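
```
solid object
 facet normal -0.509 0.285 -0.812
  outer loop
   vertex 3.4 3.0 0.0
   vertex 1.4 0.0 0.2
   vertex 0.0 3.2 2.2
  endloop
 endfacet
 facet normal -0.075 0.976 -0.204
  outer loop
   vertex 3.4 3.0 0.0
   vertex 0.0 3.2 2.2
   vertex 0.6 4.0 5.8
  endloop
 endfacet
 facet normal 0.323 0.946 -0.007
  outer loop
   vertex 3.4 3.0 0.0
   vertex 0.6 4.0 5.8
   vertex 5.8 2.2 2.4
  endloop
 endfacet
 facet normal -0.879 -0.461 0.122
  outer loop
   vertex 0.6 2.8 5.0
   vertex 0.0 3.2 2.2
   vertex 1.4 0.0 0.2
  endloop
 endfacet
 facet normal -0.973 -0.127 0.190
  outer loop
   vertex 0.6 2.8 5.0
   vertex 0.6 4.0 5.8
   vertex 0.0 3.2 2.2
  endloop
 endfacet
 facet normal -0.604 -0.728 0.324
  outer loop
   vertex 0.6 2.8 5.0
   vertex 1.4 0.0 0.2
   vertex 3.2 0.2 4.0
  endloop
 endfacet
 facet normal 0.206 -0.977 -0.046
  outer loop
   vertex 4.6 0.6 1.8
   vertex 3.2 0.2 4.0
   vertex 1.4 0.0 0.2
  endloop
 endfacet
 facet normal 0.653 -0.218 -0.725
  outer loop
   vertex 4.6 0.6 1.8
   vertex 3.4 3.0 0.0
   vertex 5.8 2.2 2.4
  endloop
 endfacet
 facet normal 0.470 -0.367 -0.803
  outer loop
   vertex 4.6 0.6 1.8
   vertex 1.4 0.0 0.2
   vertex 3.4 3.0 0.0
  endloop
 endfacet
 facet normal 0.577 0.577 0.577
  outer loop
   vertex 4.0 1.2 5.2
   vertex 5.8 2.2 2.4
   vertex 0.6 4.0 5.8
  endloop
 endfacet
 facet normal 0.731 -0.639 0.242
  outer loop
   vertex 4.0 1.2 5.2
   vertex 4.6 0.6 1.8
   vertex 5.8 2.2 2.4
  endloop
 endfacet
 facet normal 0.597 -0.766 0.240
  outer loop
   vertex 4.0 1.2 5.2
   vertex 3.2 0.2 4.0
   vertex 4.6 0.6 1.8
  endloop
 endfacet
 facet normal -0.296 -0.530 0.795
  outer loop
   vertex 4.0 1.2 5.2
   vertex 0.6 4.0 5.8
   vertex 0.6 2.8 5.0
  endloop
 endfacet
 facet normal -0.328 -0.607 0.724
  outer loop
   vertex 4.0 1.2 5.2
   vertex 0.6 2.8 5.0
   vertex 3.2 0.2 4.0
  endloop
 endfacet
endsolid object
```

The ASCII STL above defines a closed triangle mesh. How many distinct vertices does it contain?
9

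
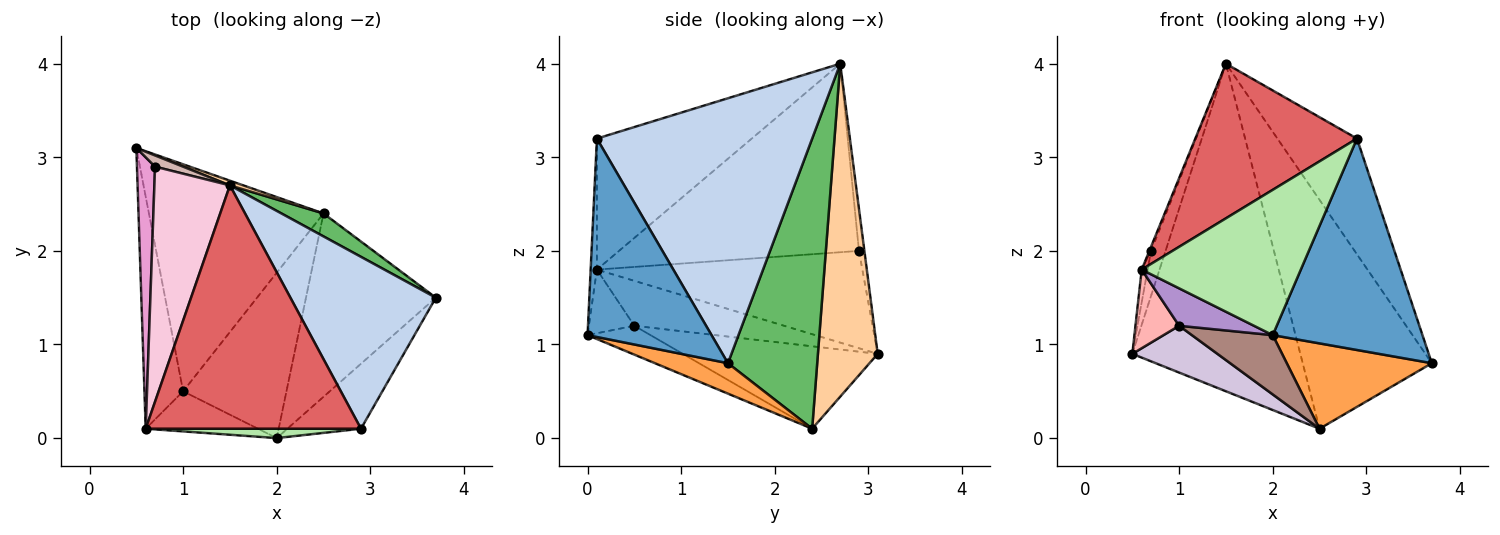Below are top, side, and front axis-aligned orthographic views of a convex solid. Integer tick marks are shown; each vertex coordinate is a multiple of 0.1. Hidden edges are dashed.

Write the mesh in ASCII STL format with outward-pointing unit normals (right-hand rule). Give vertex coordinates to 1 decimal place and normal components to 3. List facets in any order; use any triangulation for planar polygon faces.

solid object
 facet normal 0.621 -0.749 -0.230
  outer loop
   vertex 2.9 0.1 3.2
   vertex 2.0 0.0 1.1
   vertex 3.7 1.5 0.8
  endloop
 endfacet
 facet normal 0.834 0.308 0.458
  outer loop
   vertex 2.9 0.1 3.2
   vertex 3.7 1.5 0.8
   vertex 1.5 2.7 4.0
  endloop
 endfacet
 facet normal 0.208 -0.413 -0.887
  outer loop
   vertex 2.5 2.4 0.1
   vertex 3.7 1.5 0.8
   vertex 2.0 0.0 1.1
  endloop
 endfacet
 facet normal 0.335 0.942 0.013
  outer loop
   vertex 2.5 2.4 0.1
   vertex 0.5 3.1 0.9
   vertex 1.5 2.7 4.0
  endloop
 endfacet
 facet normal 0.567 0.820 0.082
  outer loop
   vertex 2.5 2.4 0.1
   vertex 1.5 2.7 4.0
   vertex 3.7 1.5 0.8
  endloop
 endfacet
 facet normal -0.039 -0.997 0.064
  outer loop
   vertex 0.6 0.1 1.8
   vertex 2.0 0.0 1.1
   vertex 2.9 0.1 3.2
  endloop
 endfacet
 facet normal -0.457 -0.477 0.751
  outer loop
   vertex 0.6 0.1 1.8
   vertex 2.9 0.1 3.2
   vertex 1.5 2.7 4.0
  endloop
 endfacet
 facet normal -0.740 -0.216 -0.637
  outer loop
   vertex 1.0 0.5 1.2
   vertex 0.6 0.1 1.8
   vertex 0.5 3.1 0.9
  endloop
 endfacet
 facet normal -0.383 -0.630 -0.675
  outer loop
   vertex 1.0 0.5 1.2
   vertex 2.0 0.0 1.1
   vertex 0.6 0.1 1.8
  endloop
 endfacet
 facet normal -0.420 -0.183 -0.889
  outer loop
   vertex 1.0 0.5 1.2
   vertex 0.5 3.1 0.9
   vertex 2.5 2.4 0.1
  endloop
 endfacet
 facet normal -0.254 -0.326 -0.910
  outer loop
   vertex 1.0 0.5 1.2
   vertex 2.5 2.4 0.1
   vertex 2.0 0.0 1.1
  endloop
 endfacet
 facet normal -0.342 0.912 0.228
  outer loop
   vertex 0.7 2.9 2.0
   vertex 1.5 2.7 4.0
   vertex 0.5 3.1 0.9
  endloop
 endfacet
 facet normal -0.983 0.022 0.183
  outer loop
   vertex 0.7 2.9 2.0
   vertex 0.5 3.1 0.9
   vertex 0.6 0.1 1.8
  endloop
 endfacet
 facet normal -0.928 0.007 0.372
  outer loop
   vertex 0.7 2.9 2.0
   vertex 0.6 0.1 1.8
   vertex 1.5 2.7 4.0
  endloop
 endfacet
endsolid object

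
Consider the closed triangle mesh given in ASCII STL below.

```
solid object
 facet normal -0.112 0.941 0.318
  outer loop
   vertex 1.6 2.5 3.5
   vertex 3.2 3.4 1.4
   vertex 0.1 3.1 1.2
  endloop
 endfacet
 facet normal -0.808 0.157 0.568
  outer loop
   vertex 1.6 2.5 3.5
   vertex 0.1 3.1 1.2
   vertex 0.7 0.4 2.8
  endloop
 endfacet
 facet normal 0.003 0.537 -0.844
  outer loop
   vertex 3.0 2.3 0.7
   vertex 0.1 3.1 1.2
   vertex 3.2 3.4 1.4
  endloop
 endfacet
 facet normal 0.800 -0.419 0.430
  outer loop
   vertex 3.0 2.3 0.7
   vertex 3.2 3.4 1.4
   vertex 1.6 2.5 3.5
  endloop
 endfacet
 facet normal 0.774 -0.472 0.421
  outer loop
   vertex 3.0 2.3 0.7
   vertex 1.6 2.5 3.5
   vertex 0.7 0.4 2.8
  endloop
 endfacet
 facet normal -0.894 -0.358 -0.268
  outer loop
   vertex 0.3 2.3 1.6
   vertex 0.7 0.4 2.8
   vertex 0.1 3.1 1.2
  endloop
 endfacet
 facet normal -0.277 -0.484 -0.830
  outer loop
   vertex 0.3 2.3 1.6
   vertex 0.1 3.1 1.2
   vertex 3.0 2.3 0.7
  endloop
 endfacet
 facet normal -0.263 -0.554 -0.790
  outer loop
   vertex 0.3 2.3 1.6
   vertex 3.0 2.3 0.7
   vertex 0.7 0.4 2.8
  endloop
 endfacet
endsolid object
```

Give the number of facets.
8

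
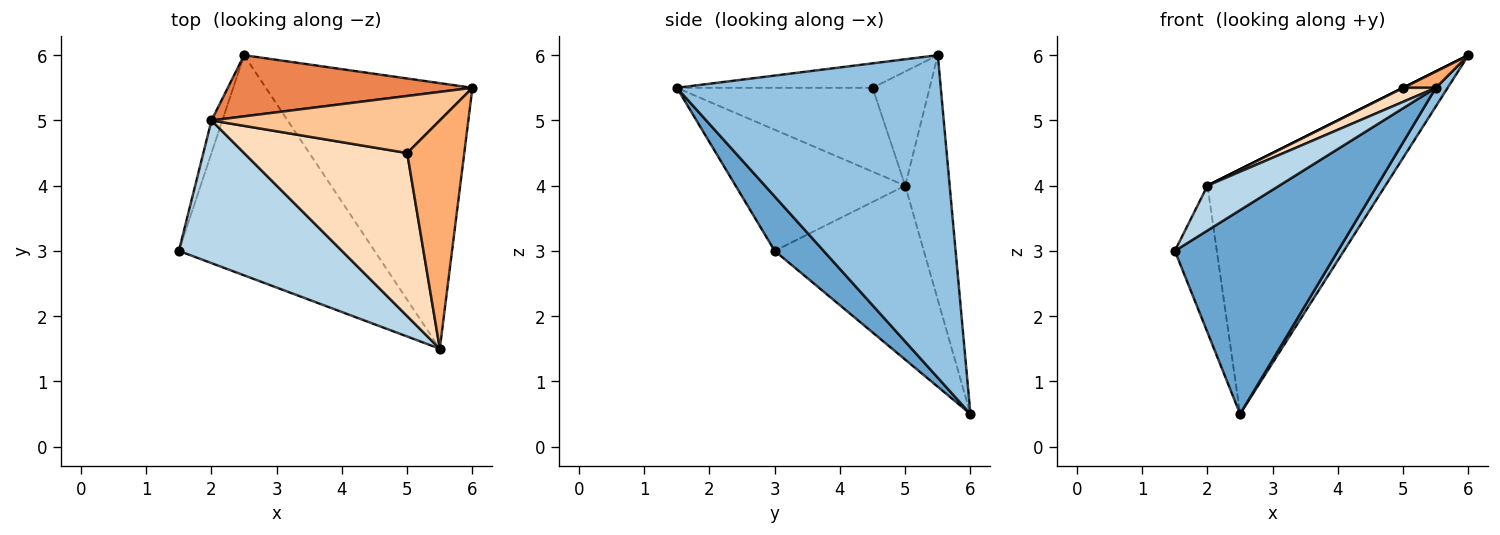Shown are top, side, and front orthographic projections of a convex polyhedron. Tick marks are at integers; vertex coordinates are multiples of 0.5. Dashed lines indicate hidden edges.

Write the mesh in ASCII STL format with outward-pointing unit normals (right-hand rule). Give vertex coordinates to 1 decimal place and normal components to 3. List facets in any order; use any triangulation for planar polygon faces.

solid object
 facet normal 0.200 -0.666 -0.719
  outer loop
   vertex 2.5 6.0 0.5
   vertex 5.5 1.5 5.5
   vertex 1.5 3.0 3.0
  endloop
 endfacet
 facet normal 0.841 -0.038 -0.539
  outer loop
   vertex 2.5 6.0 0.5
   vertex 6.0 5.5 6.0
   vertex 5.5 1.5 5.5
  endloop
 endfacet
 facet normal -0.578 -0.245 0.778
  outer loop
   vertex 2.0 5.0 4.0
   vertex 1.5 3.0 3.0
   vertex 5.5 1.5 5.5
  endloop
 endfacet
 facet normal -0.961 0.270 -0.060
  outer loop
   vertex 2.0 5.0 4.0
   vertex 2.5 6.0 0.5
   vertex 1.5 3.0 3.0
  endloop
 endfacet
 facet normal -0.236 0.943 0.236
  outer loop
   vertex 2.0 5.0 4.0
   vertex 6.0 5.5 6.0
   vertex 2.5 6.0 0.5
  endloop
 endfacet
 facet normal -0.393 -0.066 0.917
  outer loop
   vertex 5.0 4.5 5.5
   vertex 5.5 1.5 5.5
   vertex 6.0 5.5 6.0
  endloop
 endfacet
 facet normal -0.447 0.000 0.894
  outer loop
   vertex 5.0 4.5 5.5
   vertex 6.0 5.5 6.0
   vertex 2.0 5.0 4.0
  endloop
 endfacet
 facet normal -0.456 -0.076 0.887
  outer loop
   vertex 5.0 4.5 5.5
   vertex 2.0 5.0 4.0
   vertex 5.5 1.5 5.5
  endloop
 endfacet
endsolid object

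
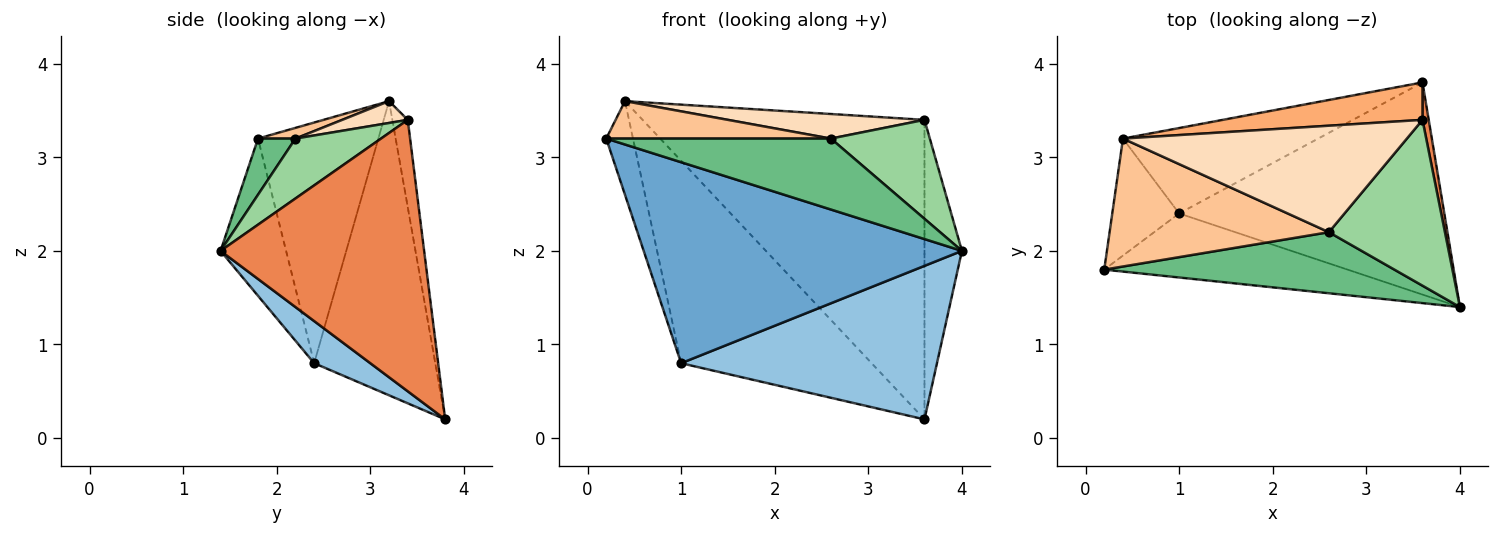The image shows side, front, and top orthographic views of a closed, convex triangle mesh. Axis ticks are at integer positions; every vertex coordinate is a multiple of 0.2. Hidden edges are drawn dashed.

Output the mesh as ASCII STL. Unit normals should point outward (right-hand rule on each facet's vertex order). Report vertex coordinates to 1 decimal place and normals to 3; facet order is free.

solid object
 facet normal -0.192 -0.935 -0.298
  outer loop
   vertex 1.0 2.4 0.8
   vertex 4.0 1.4 2.0
   vertex 0.2 1.8 3.2
  endloop
 endfacet
 facet normal 0.128 -0.581 -0.804
  outer loop
   vertex 1.0 2.4 0.8
   vertex 3.6 3.8 0.2
   vertex 4.0 1.4 2.0
  endloop
 endfacet
 facet normal -0.942 0.209 -0.262
  outer loop
   vertex 1.0 2.4 0.8
   vertex 0.2 1.8 3.2
   vertex 0.4 3.2 3.6
  endloop
 endfacet
 facet normal -0.505 0.795 -0.335
  outer loop
   vertex 1.0 2.4 0.8
   vertex 0.4 3.2 3.6
   vertex 3.6 3.8 0.2
  endloop
 endfacet
 facet normal 0.983 0.181 0.023
  outer loop
   vertex 3.6 3.4 3.4
   vertex 4.0 1.4 2.0
   vertex 3.6 3.8 0.2
  endloop
 endfacet
 facet normal -0.054 0.991 0.124
  outer loop
   vertex 3.6 3.4 3.4
   vertex 3.6 3.8 0.2
   vertex 0.4 3.2 3.6
  endloop
 endfacet
 facet normal 0.047 -0.281 0.959
  outer loop
   vertex 2.6 2.2 3.2
   vertex 0.4 3.2 3.6
   vertex 0.2 1.8 3.2
  endloop
 endfacet
 facet normal 0.075 -0.224 0.972
  outer loop
   vertex 2.6 2.2 3.2
   vertex 3.6 3.4 3.4
   vertex 0.4 3.2 3.6
  endloop
 endfacet
 facet normal 0.125 -0.752 0.647
  outer loop
   vertex 2.6 2.2 3.2
   vertex 0.2 1.8 3.2
   vertex 4.0 1.4 2.0
  endloop
 endfacet
 facet normal 0.405 -0.469 0.785
  outer loop
   vertex 2.6 2.2 3.2
   vertex 4.0 1.4 2.0
   vertex 3.6 3.4 3.4
  endloop
 endfacet
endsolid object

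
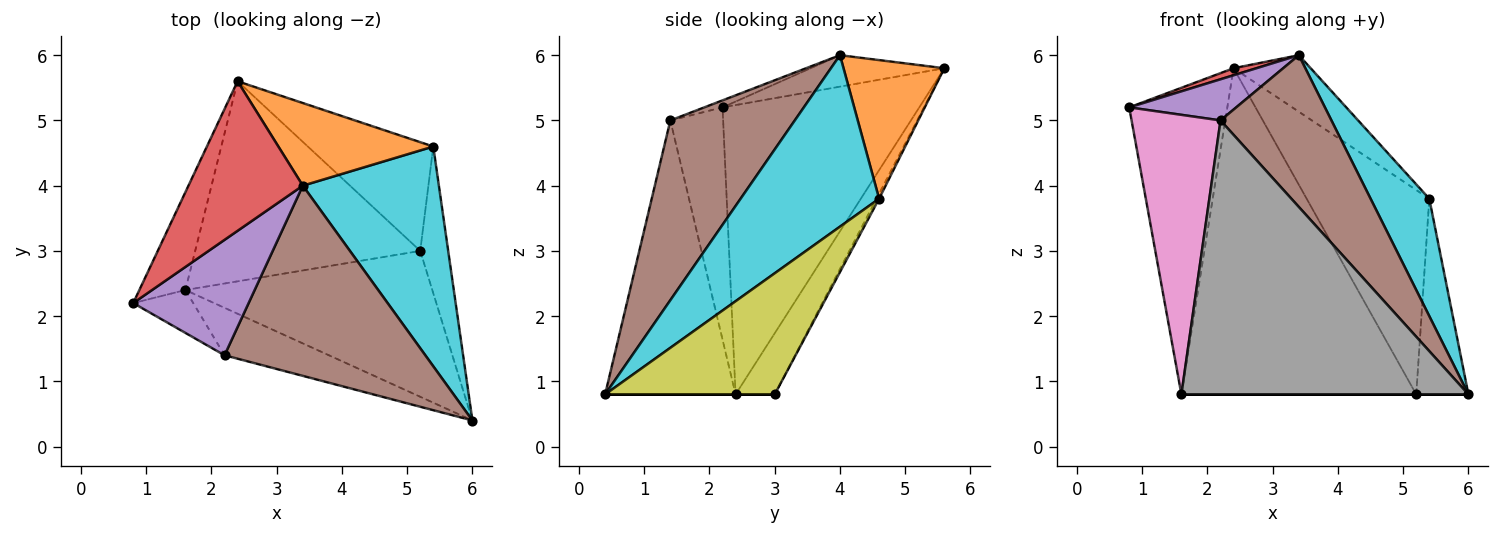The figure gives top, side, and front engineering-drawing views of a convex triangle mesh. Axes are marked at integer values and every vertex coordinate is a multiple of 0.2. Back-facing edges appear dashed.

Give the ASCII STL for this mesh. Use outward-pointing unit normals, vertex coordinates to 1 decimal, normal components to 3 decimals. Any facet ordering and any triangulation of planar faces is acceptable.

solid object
 facet normal 0.000 0.000 -1.000
  outer loop
   vertex 1.6 2.4 0.8
   vertex 5.2 3.0 0.8
   vertex 6.0 0.4 0.8
  endloop
 endfacet
 facet normal -0.886 0.442 -0.141
  outer loop
   vertex 1.6 2.4 0.8
   vertex 0.8 2.2 5.2
   vertex 2.4 5.6 5.8
  endloop
 endfacet
 facet normal -0.141 0.844 -0.518
  outer loop
   vertex 1.6 2.4 0.8
   vertex 2.4 5.6 5.8
   vertex 5.2 3.0 0.8
  endloop
 endfacet
 facet normal -0.265 -0.045 0.963
  outer loop
   vertex 3.4 4.0 6.0
   vertex 2.4 5.6 5.8
   vertex 0.8 2.2 5.2
  endloop
 endfacet
 facet normal -0.057 -0.335 0.940
  outer loop
   vertex 2.2 1.4 5.0
   vertex 3.4 4.0 6.0
   vertex 0.8 2.2 5.2
  endloop
 endfacet
 facet normal 0.573 -0.511 0.640
  outer loop
   vertex 2.2 1.4 5.0
   vertex 6.0 0.4 0.8
   vertex 3.4 4.0 6.0
  endloop
 endfacet
 facet normal -0.506 -0.853 -0.131
  outer loop
   vertex 2.2 1.4 5.0
   vertex 0.8 2.2 5.2
   vertex 1.6 2.4 0.8
  endloop
 endfacet
 facet normal -0.409 -0.899 -0.156
  outer loop
   vertex 2.2 1.4 5.0
   vertex 1.6 2.4 0.8
   vertex 6.0 0.4 0.8
  endloop
 endfacet
 facet normal 0.933 0.287 -0.215
  outer loop
   vertex 5.4 4.6 3.8
   vertex 6.0 0.4 0.8
   vertex 5.2 3.0 0.8
  endloop
 endfacet
 facet normal 0.743 -0.315 0.590
  outer loop
   vertex 5.4 4.6 3.8
   vertex 3.4 4.0 6.0
   vertex 6.0 0.4 0.8
  endloop
 endfacet
 facet normal -0.019 0.883 -0.470
  outer loop
   vertex 5.4 4.6 3.8
   vertex 5.2 3.0 0.8
   vertex 2.4 5.6 5.8
  endloop
 endfacet
 facet normal 0.594 0.454 0.664
  outer loop
   vertex 5.4 4.6 3.8
   vertex 2.4 5.6 5.8
   vertex 3.4 4.0 6.0
  endloop
 endfacet
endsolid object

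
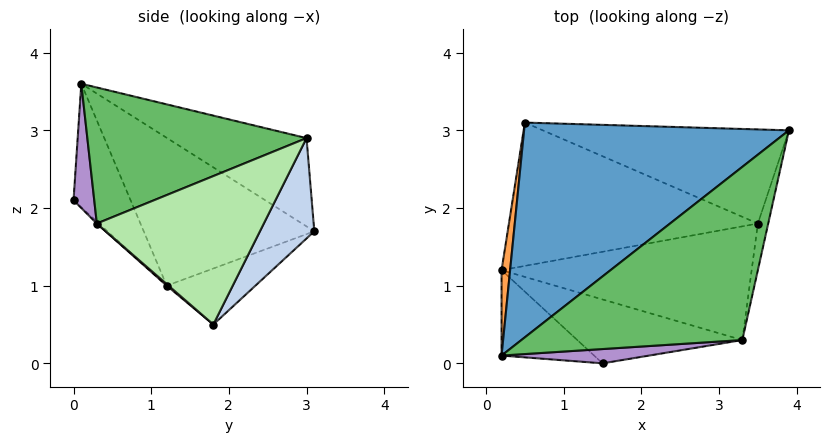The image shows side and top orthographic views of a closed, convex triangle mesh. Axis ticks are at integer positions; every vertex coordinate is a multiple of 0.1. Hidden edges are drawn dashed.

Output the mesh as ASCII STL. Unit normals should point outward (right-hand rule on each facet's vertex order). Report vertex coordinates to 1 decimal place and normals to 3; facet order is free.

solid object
 facet normal -0.267 0.535 0.802
  outer loop
   vertex 0.5 3.1 1.7
   vertex 0.2 0.1 3.6
   vertex 3.9 3.0 2.9
  endloop
 endfacet
 facet normal 0.189 0.865 -0.464
  outer loop
   vertex 3.5 1.8 0.5
   vertex 0.5 3.1 1.7
   vertex 3.9 3.0 2.9
  endloop
 endfacet
 facet normal -0.989 0.135 0.057
  outer loop
   vertex 0.2 1.2 1.0
   vertex 0.2 0.1 3.6
   vertex 0.5 3.1 1.7
  endloop
 endfacet
 facet normal -0.204 0.367 -0.908
  outer loop
   vertex 0.2 1.2 1.0
   vertex 0.5 3.1 1.7
   vertex 3.5 1.8 0.5
  endloop
 endfacet
 facet normal 0.476 -0.420 0.773
  outer loop
   vertex 3.3 0.3 1.8
   vertex 3.9 3.0 2.9
   vertex 0.2 0.1 3.6
  endloop
 endfacet
 facet normal 0.979 -0.190 -0.068
  outer loop
   vertex 3.3 0.3 1.8
   vertex 3.5 1.8 0.5
   vertex 3.9 3.0 2.9
  endloop
 endfacet
 facet normal 0.005 -0.655 -0.755
  outer loop
   vertex 3.3 0.3 1.8
   vertex 0.2 1.2 1.0
   vertex 3.5 1.8 0.5
  endloop
 endfacet
 facet normal -0.462 -0.817 -0.346
  outer loop
   vertex 1.5 0.0 2.1
   vertex 0.2 0.1 3.6
   vertex 0.2 1.2 1.0
  endloop
 endfacet
 facet normal 0.198 -0.952 0.235
  outer loop
   vertex 1.5 0.0 2.1
   vertex 3.3 0.3 1.8
   vertex 0.2 0.1 3.6
  endloop
 endfacet
 facet normal -0.009 -0.681 -0.732
  outer loop
   vertex 1.5 0.0 2.1
   vertex 0.2 1.2 1.0
   vertex 3.3 0.3 1.8
  endloop
 endfacet
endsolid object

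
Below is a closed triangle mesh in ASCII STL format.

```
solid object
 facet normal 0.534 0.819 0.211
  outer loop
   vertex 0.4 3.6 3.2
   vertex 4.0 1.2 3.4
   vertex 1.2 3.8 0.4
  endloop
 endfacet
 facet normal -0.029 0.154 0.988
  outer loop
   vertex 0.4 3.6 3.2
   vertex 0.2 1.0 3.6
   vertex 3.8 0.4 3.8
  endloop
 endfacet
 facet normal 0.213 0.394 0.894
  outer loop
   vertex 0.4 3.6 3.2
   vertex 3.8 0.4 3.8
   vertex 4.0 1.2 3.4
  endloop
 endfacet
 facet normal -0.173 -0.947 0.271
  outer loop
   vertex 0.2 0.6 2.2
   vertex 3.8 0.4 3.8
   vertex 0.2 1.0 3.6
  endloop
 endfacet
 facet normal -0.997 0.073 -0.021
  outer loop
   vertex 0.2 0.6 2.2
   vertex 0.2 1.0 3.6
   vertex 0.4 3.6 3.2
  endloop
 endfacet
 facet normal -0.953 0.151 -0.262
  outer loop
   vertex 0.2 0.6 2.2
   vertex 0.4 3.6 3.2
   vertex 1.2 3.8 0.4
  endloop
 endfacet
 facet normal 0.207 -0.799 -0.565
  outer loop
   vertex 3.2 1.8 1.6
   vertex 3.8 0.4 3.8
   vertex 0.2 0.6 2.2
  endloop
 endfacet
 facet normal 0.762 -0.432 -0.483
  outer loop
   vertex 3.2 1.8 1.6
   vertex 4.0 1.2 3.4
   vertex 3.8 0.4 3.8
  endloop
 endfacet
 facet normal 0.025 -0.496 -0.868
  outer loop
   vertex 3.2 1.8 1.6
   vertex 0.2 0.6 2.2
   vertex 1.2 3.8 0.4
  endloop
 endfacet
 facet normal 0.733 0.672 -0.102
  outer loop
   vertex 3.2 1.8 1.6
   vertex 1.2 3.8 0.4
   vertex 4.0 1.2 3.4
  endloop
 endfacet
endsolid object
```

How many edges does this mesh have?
15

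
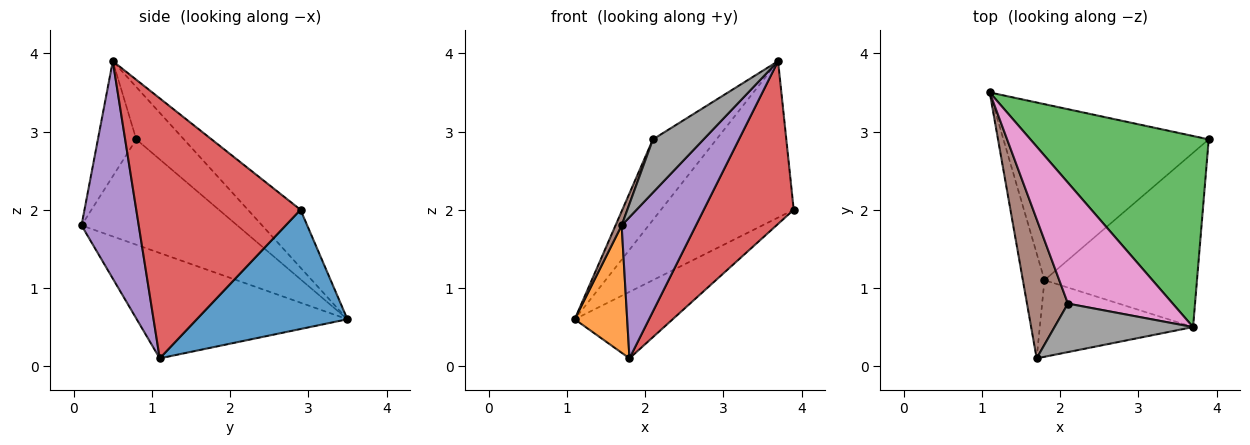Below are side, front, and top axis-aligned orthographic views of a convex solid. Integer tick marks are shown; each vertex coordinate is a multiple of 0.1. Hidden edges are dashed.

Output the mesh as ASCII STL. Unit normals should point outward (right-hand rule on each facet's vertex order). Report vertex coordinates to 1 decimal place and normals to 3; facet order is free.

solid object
 facet normal 0.478 0.311 -0.822
  outer loop
   vertex 1.8 1.1 0.1
   vertex 1.1 3.5 0.6
   vertex 3.9 2.9 2.0
  endloop
 endfacet
 facet normal -0.952 -0.237 -0.195
  outer loop
   vertex 1.8 1.1 0.1
   vertex 1.7 0.1 1.8
   vertex 1.1 3.5 0.6
  endloop
 endfacet
 facet normal -0.244 0.614 0.750
  outer loop
   vertex 3.7 0.5 3.9
   vertex 3.9 2.9 2.0
   vertex 1.1 3.5 0.6
  endloop
 endfacet
 facet normal 0.780 -0.427 -0.457
  outer loop
   vertex 3.7 0.5 3.9
   vertex 1.8 1.1 0.1
   vertex 3.9 2.9 2.0
  endloop
 endfacet
 facet normal 0.560 -0.728 -0.395
  outer loop
   vertex 3.7 0.5 3.9
   vertex 1.7 0.1 1.8
   vertex 1.8 1.1 0.1
  endloop
 endfacet
 facet normal -0.931 -0.037 0.362
  outer loop
   vertex 2.1 0.8 2.9
   vertex 1.1 3.5 0.6
   vertex 1.7 0.1 1.8
  endloop
 endfacet
 facet normal -0.384 0.512 0.768
  outer loop
   vertex 2.1 0.8 2.9
   vertex 3.7 0.5 3.9
   vertex 1.1 3.5 0.6
  endloop
 endfacet
 facet normal -0.488 -0.645 0.588
  outer loop
   vertex 2.1 0.8 2.9
   vertex 1.7 0.1 1.8
   vertex 3.7 0.5 3.9
  endloop
 endfacet
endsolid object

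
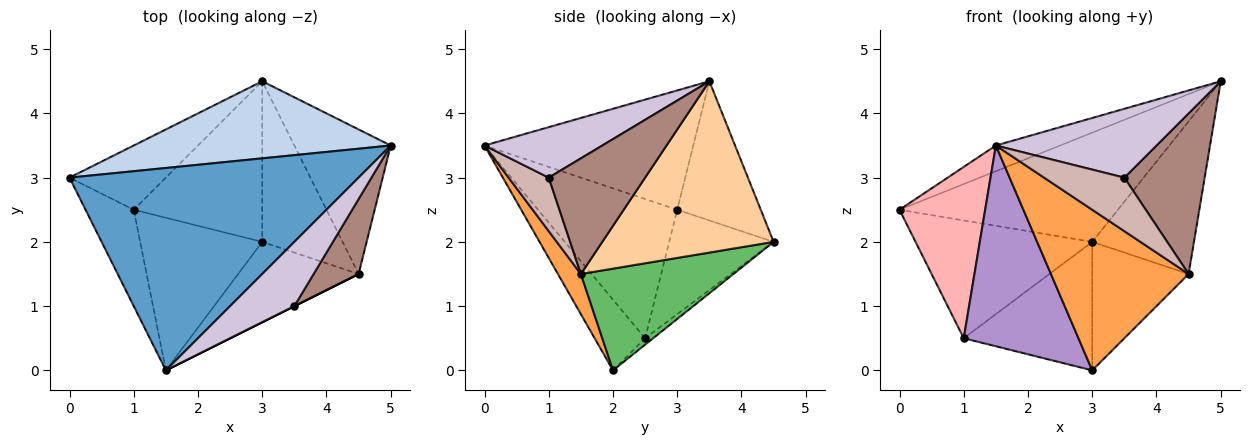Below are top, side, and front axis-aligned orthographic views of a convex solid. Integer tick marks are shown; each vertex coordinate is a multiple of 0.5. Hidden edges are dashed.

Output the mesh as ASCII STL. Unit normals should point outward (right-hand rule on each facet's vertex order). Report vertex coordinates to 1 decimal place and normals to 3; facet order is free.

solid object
 facet normal -0.379 0.117 0.918
  outer loop
   vertex 1.5 0.0 3.5
   vertex 5.0 3.5 4.5
   vertex 0.0 3.0 2.5
  endloop
 endfacet
 facet normal -0.298 0.780 0.550
  outer loop
   vertex 3.0 4.5 2.0
   vertex 0.0 3.0 2.5
   vertex 5.0 3.5 4.5
  endloop
 endfacet
 facet normal 0.147 -0.885 -0.442
  outer loop
   vertex 4.5 1.5 1.5
   vertex 1.5 0.0 3.5
   vertex 3.0 2.0 0.0
  endloop
 endfacet
 facet normal 0.774 0.460 -0.435
  outer loop
   vertex 4.5 1.5 1.5
   vertex 3.0 4.5 2.0
   vertex 5.0 3.5 4.5
  endloop
 endfacet
 facet normal 0.703 0.444 -0.555
  outer loop
   vertex 4.5 1.5 1.5
   vertex 3.0 2.0 0.0
   vertex 3.0 4.5 2.0
  endloop
 endfacet
 facet normal -0.460 0.779 -0.425
  outer loop
   vertex 1.0 2.5 0.5
   vertex 0.0 3.0 2.5
   vertex 3.0 4.5 2.0
  endloop
 endfacet
 facet normal -0.039 0.624 -0.780
  outer loop
   vertex 1.0 2.5 0.5
   vertex 3.0 4.5 2.0
   vertex 3.0 2.0 0.0
  endloop
 endfacet
 facet normal -0.817 -0.503 -0.283
  outer loop
   vertex 1.0 2.5 0.5
   vertex 1.5 0.0 3.5
   vertex 0.0 3.0 2.5
  endloop
 endfacet
 facet normal -0.331 -0.751 -0.571
  outer loop
   vertex 1.0 2.5 0.5
   vertex 3.0 2.0 0.0
   vertex 1.5 0.0 3.5
  endloop
 endfacet
 facet normal 0.472 -0.644 0.601
  outer loop
   vertex 3.5 1.0 3.0
   vertex 5.0 3.5 4.5
   vertex 1.5 0.0 3.5
  endloop
 endfacet
 facet normal 0.736 -0.613 0.286
  outer loop
   vertex 3.5 1.0 3.0
   vertex 4.5 1.5 1.5
   vertex 5.0 3.5 4.5
  endloop
 endfacet
 facet normal 0.447 -0.894 0.000
  outer loop
   vertex 3.5 1.0 3.0
   vertex 1.5 0.0 3.5
   vertex 4.5 1.5 1.5
  endloop
 endfacet
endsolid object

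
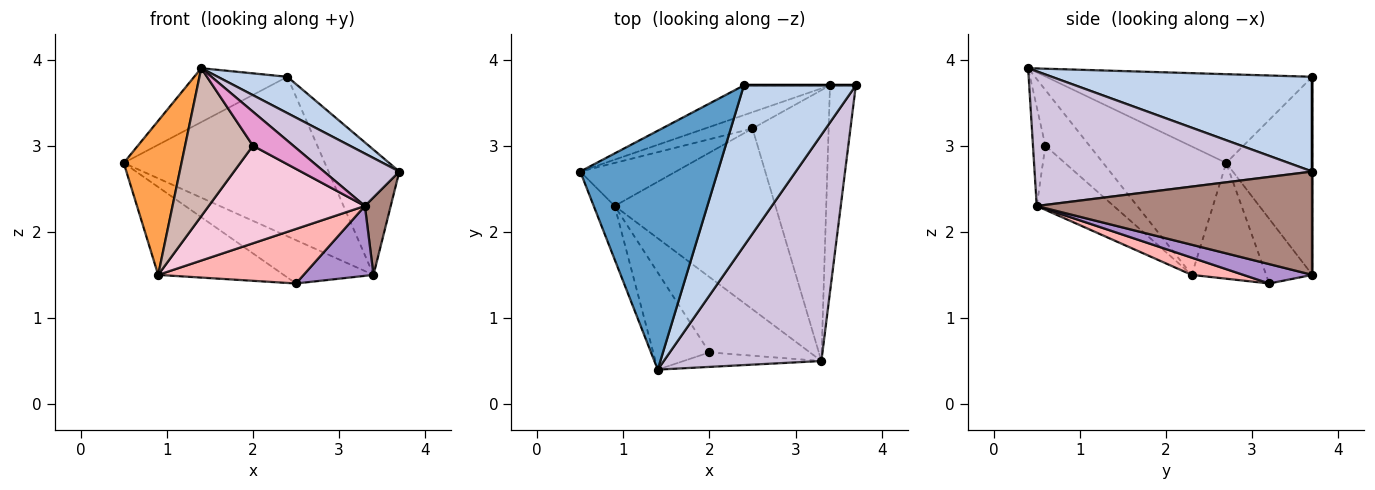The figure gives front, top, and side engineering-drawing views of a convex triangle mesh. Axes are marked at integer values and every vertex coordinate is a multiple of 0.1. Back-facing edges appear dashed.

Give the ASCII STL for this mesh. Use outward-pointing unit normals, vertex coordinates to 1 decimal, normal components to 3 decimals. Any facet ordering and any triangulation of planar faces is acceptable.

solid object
 facet normal -0.533 0.186 0.826
  outer loop
   vertex 2.4 3.7 3.8
   vertex 0.5 2.7 2.8
   vertex 1.4 0.4 3.9
  endloop
 endfacet
 facet normal 0.637 -0.170 0.752
  outer loop
   vertex 2.4 3.7 3.8
   vertex 1.4 0.4 3.9
   vertex 3.7 3.7 2.7
  endloop
 endfacet
 facet normal -0.896 -0.420 -0.146
  outer loop
   vertex 0.9 2.3 1.5
   vertex 1.4 0.4 3.9
   vertex 0.5 2.7 2.8
  endloop
 endfacet
 facet normal -0.470 0.793 -0.388
  outer loop
   vertex 0.9 2.3 1.5
   vertex 0.5 2.7 2.8
   vertex 2.5 3.2 1.4
  endloop
 endfacet
 facet normal 0.000 1.000 0.000
  outer loop
   vertex 3.4 3.7 1.5
   vertex 2.4 3.7 3.8
   vertex 3.7 3.7 2.7
  endloop
 endfacet
 facet normal -0.433 0.843 -0.318
  outer loop
   vertex 3.4 3.7 1.5
   vertex 2.5 3.2 1.4
   vertex 0.5 2.7 2.8
  endloop
 endfacet
 facet normal -0.388 0.906 -0.169
  outer loop
   vertex 3.4 3.7 1.5
   vertex 0.5 2.7 2.8
   vertex 2.4 3.7 3.8
  endloop
 endfacet
 facet normal 0.102 -0.287 -0.952
  outer loop
   vertex 3.3 0.5 2.3
   vertex 0.9 2.3 1.5
   vertex 2.5 3.2 1.4
  endloop
 endfacet
 facet normal 0.239 -0.243 -0.940
  outer loop
   vertex 3.3 0.5 2.3
   vertex 2.5 3.2 1.4
   vertex 3.4 3.7 1.5
  endloop
 endfacet
 facet normal 0.640 -0.174 0.749
  outer loop
   vertex 3.3 0.5 2.3
   vertex 3.7 3.7 2.7
   vertex 1.4 0.4 3.9
  endloop
 endfacet
 facet normal 0.966 -0.091 -0.242
  outer loop
   vertex 3.3 0.5 2.3
   vertex 3.4 3.7 1.5
   vertex 3.7 3.7 2.7
  endloop
 endfacet
 facet normal -0.478 -0.734 -0.482
  outer loop
   vertex 2.0 0.6 3.0
   vertex 1.4 0.4 3.9
   vertex 0.9 2.3 1.5
  endloop
 endfacet
 facet normal -0.271 -0.885 -0.378
  outer loop
   vertex 2.0 0.6 3.0
   vertex 3.3 0.5 2.3
   vertex 1.4 0.4 3.9
  endloop
 endfacet
 facet normal -0.363 -0.737 -0.569
  outer loop
   vertex 2.0 0.6 3.0
   vertex 0.9 2.3 1.5
   vertex 3.3 0.5 2.3
  endloop
 endfacet
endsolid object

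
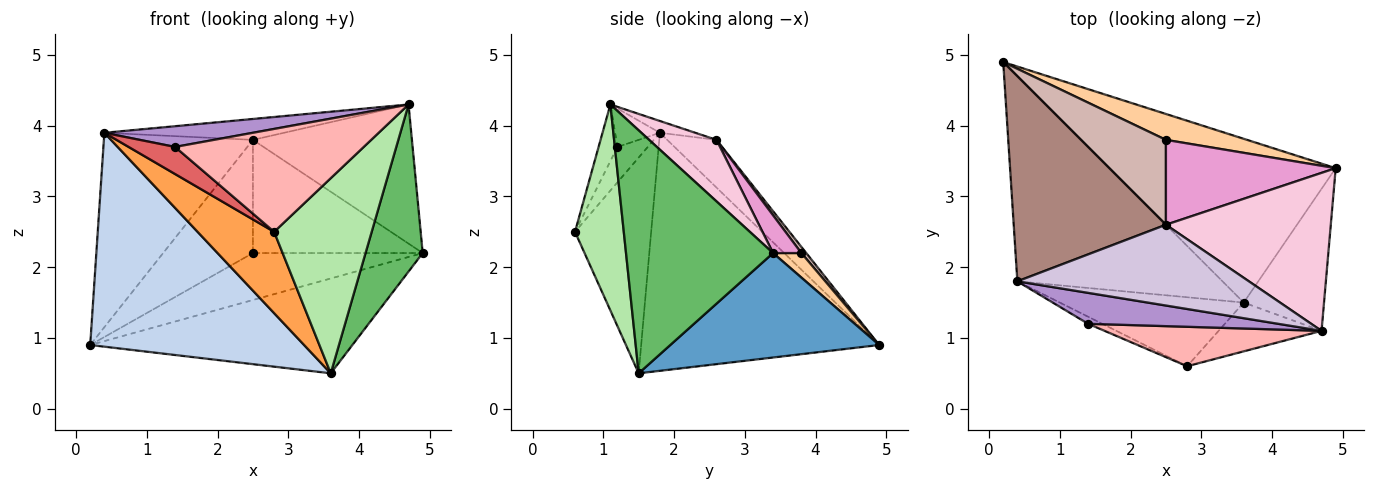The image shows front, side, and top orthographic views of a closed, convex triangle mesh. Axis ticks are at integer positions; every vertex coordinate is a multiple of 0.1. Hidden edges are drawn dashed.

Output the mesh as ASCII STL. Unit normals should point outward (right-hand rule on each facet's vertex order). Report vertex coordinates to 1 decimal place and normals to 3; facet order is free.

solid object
 facet normal 0.371 0.465 -0.804
  outer loop
   vertex 3.6 1.5 0.5
   vertex 0.2 4.9 0.9
   vertex 4.9 3.4 2.2
  endloop
 endfacet
 facet normal -0.626 -0.563 -0.540
  outer loop
   vertex 0.4 1.8 3.9
   vertex 0.2 4.9 0.9
   vertex 3.6 1.5 0.5
  endloop
 endfacet
 facet normal -0.604 -0.608 -0.515
  outer loop
   vertex 0.4 1.8 3.9
   vertex 3.6 1.5 0.5
   vertex 2.8 0.6 2.5
  endloop
 endfacet
 facet normal 0.144 0.867 0.478
  outer loop
   vertex 2.5 3.8 2.2
   vertex 4.9 3.4 2.2
   vertex 0.2 4.9 0.9
  endloop
 endfacet
 facet normal 0.891 -0.346 -0.294
  outer loop
   vertex 4.7 1.1 4.3
   vertex 3.6 1.5 0.5
   vertex 4.9 3.4 2.2
  endloop
 endfacet
 facet normal 0.436 -0.873 -0.218
  outer loop
   vertex 4.7 1.1 4.3
   vertex 2.8 0.6 2.5
   vertex 3.6 1.5 0.5
  endloop
 endfacet
 facet normal -0.534 -0.818 -0.213
  outer loop
   vertex 1.4 1.2 3.7
   vertex 0.4 1.8 3.9
   vertex 2.8 0.6 2.5
  endloop
 endfacet
 facet normal -0.093 -0.930 0.356
  outer loop
   vertex 1.4 1.2 3.7
   vertex 2.8 0.6 2.5
   vertex 4.7 1.1 4.3
  endloop
 endfacet
 facet normal -0.166 -0.549 0.819
  outer loop
   vertex 1.4 1.2 3.7
   vertex 4.7 1.1 4.3
   vertex 0.4 1.8 3.9
  endloop
 endfacet
 facet normal -0.049 0.250 0.967
  outer loop
   vertex 2.5 2.6 3.8
   vertex 0.4 1.8 3.9
   vertex 4.7 1.1 4.3
  endloop
 endfacet
 facet normal -0.222 0.671 0.708
  outer loop
   vertex 2.5 2.6 3.8
   vertex 0.2 4.9 0.9
   vertex 0.4 1.8 3.9
  endloop
 endfacet
 facet normal 0.043 0.799 0.599
  outer loop
   vertex 2.5 2.6 3.8
   vertex 2.5 3.8 2.2
   vertex 0.2 4.9 0.9
  endloop
 endfacet
 facet normal 0.132 0.793 0.595
  outer loop
   vertex 2.5 2.6 3.8
   vertex 4.9 3.4 2.2
   vertex 2.5 3.8 2.2
  endloop
 endfacet
 facet normal 0.270 0.636 0.723
  outer loop
   vertex 2.5 2.6 3.8
   vertex 4.7 1.1 4.3
   vertex 4.9 3.4 2.2
  endloop
 endfacet
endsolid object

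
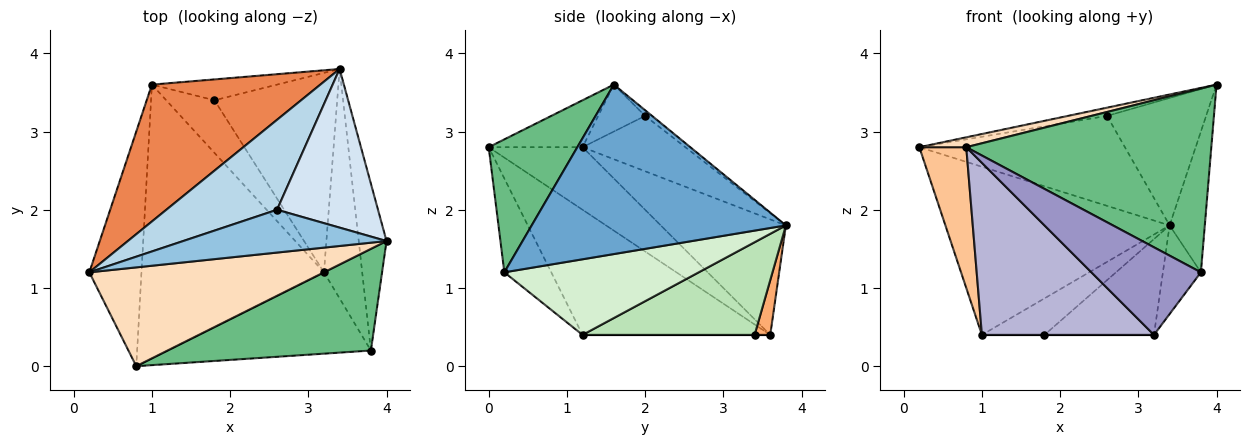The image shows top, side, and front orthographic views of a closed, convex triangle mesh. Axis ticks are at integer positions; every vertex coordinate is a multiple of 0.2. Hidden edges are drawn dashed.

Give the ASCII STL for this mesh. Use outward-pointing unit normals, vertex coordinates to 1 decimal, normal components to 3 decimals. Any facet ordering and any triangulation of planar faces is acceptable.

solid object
 facet normal 0.978 0.135 -0.160
  outer loop
   vertex 3.8 0.2 1.2
   vertex 3.4 3.8 1.8
   vertex 4.0 1.6 3.6
  endloop
 endfacet
 facet normal -0.221 0.184 0.958
  outer loop
   vertex 2.6 2.0 3.2
   vertex 0.2 1.2 2.8
   vertex 4.0 1.6 3.6
  endloop
 endfacet
 facet normal -0.333 0.667 0.667
  outer loop
   vertex 2.6 2.0 3.2
   vertex 3.4 3.8 1.8
   vertex 0.2 1.2 2.8
  endloop
 endfacet
 facet normal -0.044 0.625 0.779
  outer loop
   vertex 2.6 2.0 3.2
   vertex 4.0 1.6 3.6
   vertex 3.4 3.8 1.8
  endloop
 endfacet
 facet normal -0.397 0.712 0.579
  outer loop
   vertex 1.0 3.6 0.4
   vertex 0.2 1.2 2.8
   vertex 3.4 3.8 1.8
  endloop
 endfacet
 facet normal 0.212 0.848 -0.485
  outer loop
   vertex 1.0 3.6 0.4
   vertex 3.4 3.8 1.8
   vertex 1.8 3.4 0.4
  endloop
 endfacet
 facet normal -0.717 -0.359 -0.598
  outer loop
   vertex 0.8 0.0 2.8
   vertex 0.2 1.2 2.8
   vertex 1.0 3.6 0.4
  endloop
 endfacet
 facet normal -0.195 -0.098 0.976
  outer loop
   vertex 0.8 0.0 2.8
   vertex 4.0 1.6 3.6
   vertex 0.2 1.2 2.8
  endloop
 endfacet
 facet normal 0.302 -0.834 0.461
  outer loop
   vertex 0.8 0.0 2.8
   vertex 3.8 0.2 1.2
   vertex 4.0 1.6 3.6
  endloop
 endfacet
 facet normal 0.000 0.000 -1.000
  outer loop
   vertex 3.2 1.2 0.4
   vertex 1.0 3.6 0.4
   vertex 1.8 3.4 0.4
  endloop
 endfacet
 facet normal 0.563 0.358 -0.745
  outer loop
   vertex 3.2 1.2 0.4
   vertex 1.8 3.4 0.4
   vertex 3.4 3.8 1.8
  endloop
 endfacet
 facet normal 0.879 0.172 -0.445
  outer loop
   vertex 3.2 1.2 0.4
   vertex 3.4 3.8 1.8
   vertex 3.8 0.2 1.2
  endloop
 endfacet
 facet normal -0.300 -0.699 -0.649
  outer loop
   vertex 3.2 1.2 0.4
   vertex 3.8 0.2 1.2
   vertex 0.8 0.0 2.8
  endloop
 endfacet
 facet normal -0.502 -0.460 -0.732
  outer loop
   vertex 3.2 1.2 0.4
   vertex 0.8 0.0 2.8
   vertex 1.0 3.6 0.4
  endloop
 endfacet
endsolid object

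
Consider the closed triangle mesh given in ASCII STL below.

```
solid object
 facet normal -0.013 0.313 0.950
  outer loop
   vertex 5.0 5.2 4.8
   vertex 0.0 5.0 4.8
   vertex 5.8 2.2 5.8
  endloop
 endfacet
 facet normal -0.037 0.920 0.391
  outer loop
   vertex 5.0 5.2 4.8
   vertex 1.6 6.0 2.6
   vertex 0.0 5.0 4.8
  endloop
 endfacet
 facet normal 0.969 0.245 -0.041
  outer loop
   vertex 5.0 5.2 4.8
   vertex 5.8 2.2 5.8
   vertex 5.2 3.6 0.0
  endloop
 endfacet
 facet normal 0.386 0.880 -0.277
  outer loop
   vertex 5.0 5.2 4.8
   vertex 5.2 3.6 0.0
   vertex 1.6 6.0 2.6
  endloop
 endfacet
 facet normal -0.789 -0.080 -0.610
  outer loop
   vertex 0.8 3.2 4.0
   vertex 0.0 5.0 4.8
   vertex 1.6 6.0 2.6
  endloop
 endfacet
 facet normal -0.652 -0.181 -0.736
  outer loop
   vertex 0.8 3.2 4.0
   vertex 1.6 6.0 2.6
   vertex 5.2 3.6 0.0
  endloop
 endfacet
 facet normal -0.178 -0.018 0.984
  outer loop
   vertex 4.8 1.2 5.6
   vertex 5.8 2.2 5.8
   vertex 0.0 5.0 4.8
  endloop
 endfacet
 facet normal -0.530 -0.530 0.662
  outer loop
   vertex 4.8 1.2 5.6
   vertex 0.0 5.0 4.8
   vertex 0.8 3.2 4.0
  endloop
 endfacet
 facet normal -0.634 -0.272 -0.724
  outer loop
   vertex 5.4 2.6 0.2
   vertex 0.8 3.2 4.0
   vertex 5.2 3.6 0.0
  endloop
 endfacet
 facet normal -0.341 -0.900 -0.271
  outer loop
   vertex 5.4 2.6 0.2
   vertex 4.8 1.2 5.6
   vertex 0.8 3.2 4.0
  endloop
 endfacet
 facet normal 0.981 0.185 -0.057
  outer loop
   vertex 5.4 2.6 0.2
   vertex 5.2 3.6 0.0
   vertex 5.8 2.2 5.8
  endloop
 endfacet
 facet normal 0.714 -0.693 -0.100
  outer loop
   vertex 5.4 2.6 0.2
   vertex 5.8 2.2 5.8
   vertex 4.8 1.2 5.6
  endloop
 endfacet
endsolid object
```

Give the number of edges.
18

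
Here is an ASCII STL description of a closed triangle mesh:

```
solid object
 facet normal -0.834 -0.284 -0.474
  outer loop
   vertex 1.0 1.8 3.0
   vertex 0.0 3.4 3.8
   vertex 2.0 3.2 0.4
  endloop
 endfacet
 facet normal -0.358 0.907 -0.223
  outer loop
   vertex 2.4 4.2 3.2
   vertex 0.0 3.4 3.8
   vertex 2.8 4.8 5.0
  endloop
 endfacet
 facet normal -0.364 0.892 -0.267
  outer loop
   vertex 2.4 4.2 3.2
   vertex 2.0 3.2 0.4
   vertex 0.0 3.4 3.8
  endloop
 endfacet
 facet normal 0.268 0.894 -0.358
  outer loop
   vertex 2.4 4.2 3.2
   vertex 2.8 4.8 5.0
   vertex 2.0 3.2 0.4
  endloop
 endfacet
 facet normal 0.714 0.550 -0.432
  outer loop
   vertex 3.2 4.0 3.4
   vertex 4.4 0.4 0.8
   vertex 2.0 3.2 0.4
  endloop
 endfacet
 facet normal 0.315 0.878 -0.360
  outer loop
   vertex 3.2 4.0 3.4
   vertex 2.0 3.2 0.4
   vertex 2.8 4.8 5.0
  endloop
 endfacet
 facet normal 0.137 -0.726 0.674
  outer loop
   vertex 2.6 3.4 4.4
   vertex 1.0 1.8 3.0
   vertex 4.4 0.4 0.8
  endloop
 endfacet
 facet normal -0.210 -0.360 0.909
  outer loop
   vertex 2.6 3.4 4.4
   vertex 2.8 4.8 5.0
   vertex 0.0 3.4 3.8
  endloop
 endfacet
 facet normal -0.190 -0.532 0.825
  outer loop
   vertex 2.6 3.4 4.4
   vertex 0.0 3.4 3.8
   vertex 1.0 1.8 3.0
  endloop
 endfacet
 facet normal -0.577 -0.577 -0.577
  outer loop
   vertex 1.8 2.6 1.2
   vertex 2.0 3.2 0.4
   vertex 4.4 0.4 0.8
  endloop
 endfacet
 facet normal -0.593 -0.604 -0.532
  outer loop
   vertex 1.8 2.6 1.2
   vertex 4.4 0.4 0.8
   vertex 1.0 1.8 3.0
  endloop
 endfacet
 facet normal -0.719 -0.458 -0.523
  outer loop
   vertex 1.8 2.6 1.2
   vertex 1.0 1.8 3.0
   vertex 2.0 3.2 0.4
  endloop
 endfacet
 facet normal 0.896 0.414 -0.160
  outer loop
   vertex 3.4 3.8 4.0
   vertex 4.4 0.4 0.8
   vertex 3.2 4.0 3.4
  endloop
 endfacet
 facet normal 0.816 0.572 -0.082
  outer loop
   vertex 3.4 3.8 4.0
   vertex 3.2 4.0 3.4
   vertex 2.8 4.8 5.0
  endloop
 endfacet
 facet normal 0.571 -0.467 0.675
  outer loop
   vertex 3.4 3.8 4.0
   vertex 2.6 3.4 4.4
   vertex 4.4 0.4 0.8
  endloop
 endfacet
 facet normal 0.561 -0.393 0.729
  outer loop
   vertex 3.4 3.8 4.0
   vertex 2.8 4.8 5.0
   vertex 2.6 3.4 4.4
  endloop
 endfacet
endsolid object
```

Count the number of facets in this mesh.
16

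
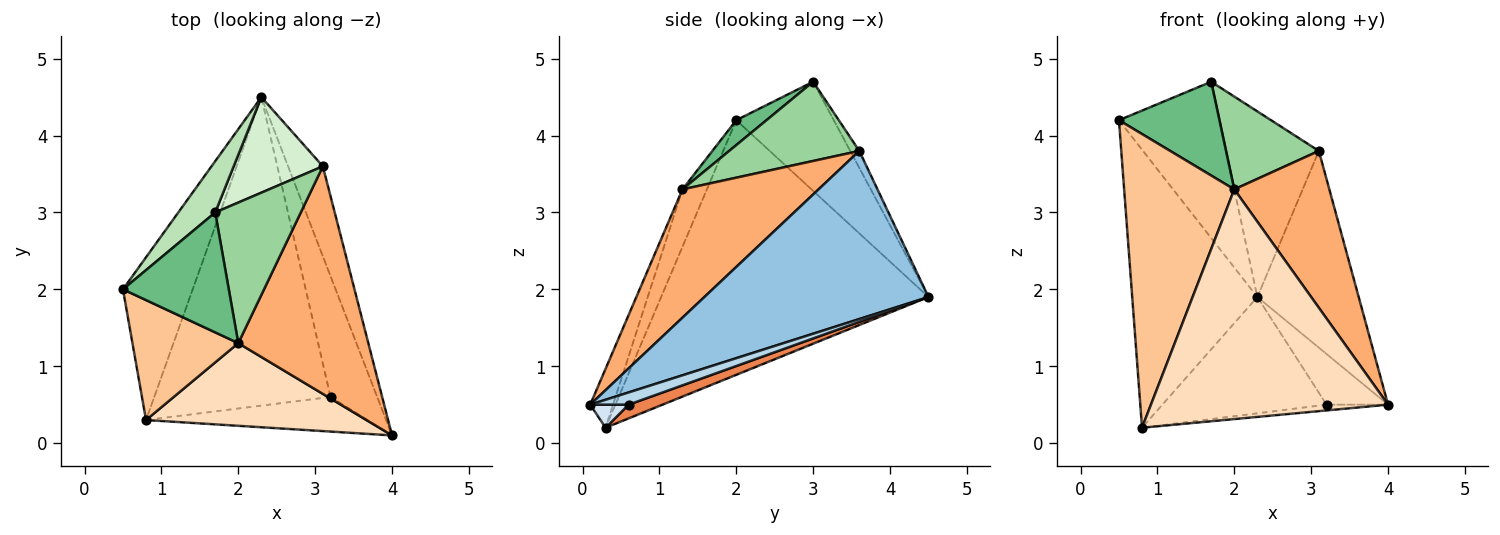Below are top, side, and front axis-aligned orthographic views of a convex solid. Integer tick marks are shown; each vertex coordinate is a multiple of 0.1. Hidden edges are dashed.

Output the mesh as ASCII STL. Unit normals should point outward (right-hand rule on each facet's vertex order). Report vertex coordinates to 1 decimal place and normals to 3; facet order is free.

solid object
 facet normal -0.879 0.411 -0.241
  outer loop
   vertex 0.8 0.3 0.2
   vertex 0.5 2.0 4.2
   vertex 2.3 4.5 1.9
  endloop
 endfacet
 facet normal 0.895 0.405 -0.185
  outer loop
   vertex 3.1 3.6 3.8
   vertex 4.0 0.1 0.5
   vertex 2.3 4.5 1.9
  endloop
 endfacet
 facet normal 0.235 0.376 -0.896
  outer loop
   vertex 3.2 0.6 0.5
   vertex 2.3 4.5 1.9
   vertex 4.0 0.1 0.5
  endloop
 endfacet
 facet normal 0.102 0.164 -0.981
  outer loop
   vertex 3.2 0.6 0.5
   vertex 4.0 0.1 0.5
   vertex 0.8 0.3 0.2
  endloop
 endfacet
 facet normal 0.073 0.352 -0.933
  outer loop
   vertex 3.2 0.6 0.5
   vertex 0.8 0.3 0.2
   vertex 2.3 4.5 1.9
  endloop
 endfacet
 facet normal 0.630 -0.440 0.639
  outer loop
   vertex 2.0 1.3 3.3
   vertex 4.0 0.1 0.5
   vertex 3.1 3.6 3.8
  endloop
 endfacet
 facet normal -0.201 -0.907 0.370
  outer loop
   vertex 2.0 1.3 3.3
   vertex 0.5 2.0 4.2
   vertex 0.8 0.3 0.2
  endloop
 endfacet
 facet normal -0.090 -0.937 0.337
  outer loop
   vertex 2.0 1.3 3.3
   vertex 0.8 0.3 0.2
   vertex 4.0 0.1 0.5
  endloop
 endfacet
 facet normal 0.182 -0.606 0.775
  outer loop
   vertex 1.7 3.0 4.7
   vertex 0.5 2.0 4.2
   vertex 2.0 1.3 3.3
  endloop
 endfacet
 facet normal 0.611 -0.436 0.660
  outer loop
   vertex 1.7 3.0 4.7
   vertex 2.0 1.3 3.3
   vertex 3.1 3.6 3.8
  endloop
 endfacet
 facet normal -0.678 0.699 0.229
  outer loop
   vertex 1.7 3.0 4.7
   vertex 2.3 4.5 1.9
   vertex 0.5 2.0 4.2
  endloop
 endfacet
 facet normal -0.086 0.886 0.456
  outer loop
   vertex 1.7 3.0 4.7
   vertex 3.1 3.6 3.8
   vertex 2.3 4.5 1.9
  endloop
 endfacet
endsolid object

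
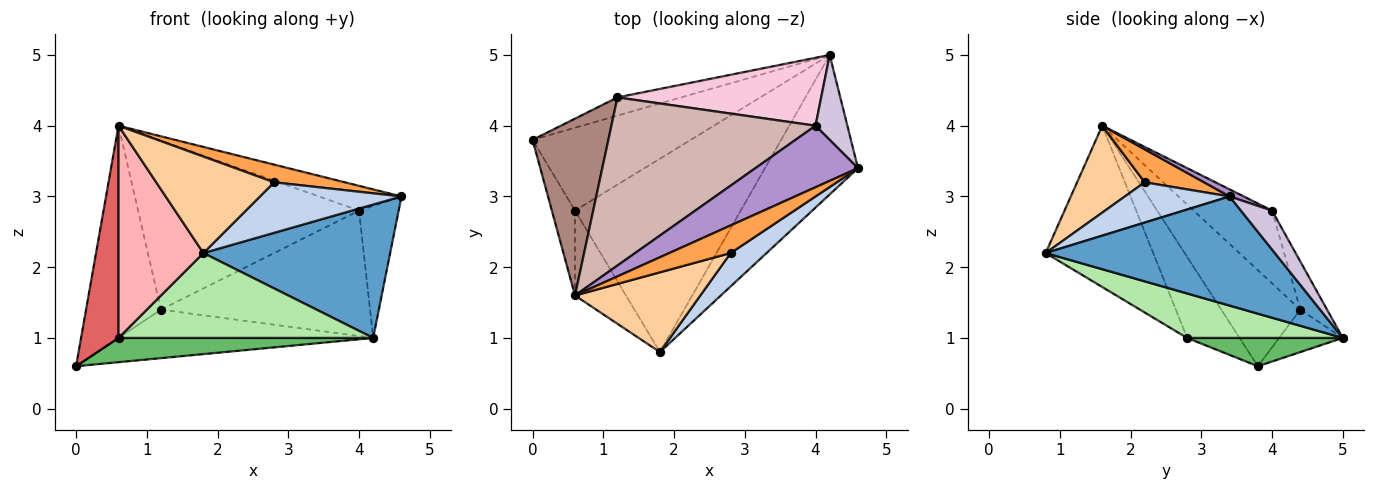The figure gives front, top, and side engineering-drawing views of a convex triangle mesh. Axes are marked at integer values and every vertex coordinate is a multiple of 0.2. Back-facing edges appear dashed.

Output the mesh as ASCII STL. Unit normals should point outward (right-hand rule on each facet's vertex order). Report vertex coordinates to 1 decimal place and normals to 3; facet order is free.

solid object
 facet normal 0.647 -0.527 -0.551
  outer loop
   vertex 4.2 5.0 1.0
   vertex 4.6 3.4 3.0
   vertex 1.8 0.8 2.2
  endloop
 endfacet
 facet normal 0.525 -0.710 0.469
  outer loop
   vertex 2.8 2.2 3.2
   vertex 1.8 0.8 2.2
   vertex 4.6 3.4 3.0
  endloop
 endfacet
 facet normal 0.413 -0.492 0.767
  outer loop
   vertex 2.8 2.2 3.2
   vertex 4.6 3.4 3.0
   vertex 0.6 1.6 4.0
  endloop
 endfacet
 facet normal 0.404 -0.705 0.583
  outer loop
   vertex 2.8 2.2 3.2
   vertex 0.6 1.6 4.0
   vertex 1.8 0.8 2.2
  endloop
 endfacet
 facet normal 0.169 -0.277 -0.946
  outer loop
   vertex 0.6 2.8 1.0
   vertex 0.0 3.8 0.6
   vertex 4.2 5.0 1.0
  endloop
 endfacet
 facet normal 0.239 -0.390 -0.889
  outer loop
   vertex 0.6 2.8 1.0
   vertex 4.2 5.0 1.0
   vertex 1.8 0.8 2.2
  endloop
 endfacet
 facet normal -0.793 -0.566 -0.226
  outer loop
   vertex 0.6 2.8 1.0
   vertex 0.6 1.6 4.0
   vertex 0.0 3.8 0.6
  endloop
 endfacet
 facet normal -0.762 -0.601 -0.241
  outer loop
   vertex 0.6 2.8 1.0
   vertex 1.8 0.8 2.2
   vertex 0.6 1.6 4.0
  endloop
 endfacet
 facet normal 0.064 0.372 0.926
  outer loop
   vertex 4.0 4.0 2.8
   vertex 0.6 1.6 4.0
   vertex 4.6 3.4 3.0
  endloop
 endfacet
 facet normal 0.551 0.702 0.451
  outer loop
   vertex 4.0 4.0 2.8
   vertex 4.6 3.4 3.0
   vertex 4.2 5.0 1.0
  endloop
 endfacet
 facet normal -0.630 0.597 0.497
  outer loop
   vertex 1.2 4.4 1.4
   vertex 0.0 3.8 0.6
   vertex 0.6 1.6 4.0
  endloop
 endfacet
 facet normal -0.244 0.687 0.684
  outer loop
   vertex 1.2 4.4 1.4
   vertex 0.6 1.6 4.0
   vertex 4.0 4.0 2.8
  endloop
 endfacet
 facet normal -0.228 0.912 -0.342
  outer loop
   vertex 1.2 4.4 1.4
   vertex 4.2 5.0 1.0
   vertex 0.0 3.8 0.6
  endloop
 endfacet
 facet normal -0.112 0.874 0.473
  outer loop
   vertex 1.2 4.4 1.4
   vertex 4.0 4.0 2.8
   vertex 4.2 5.0 1.0
  endloop
 endfacet
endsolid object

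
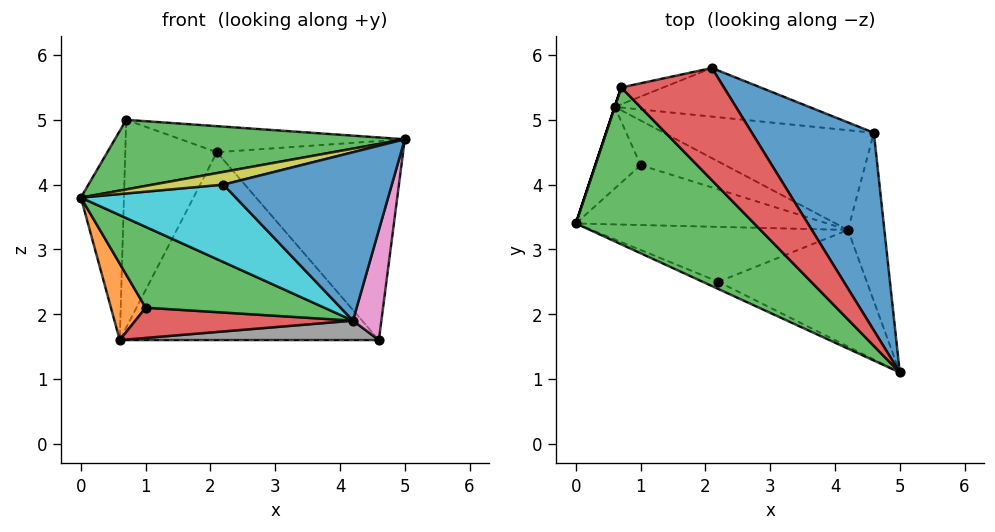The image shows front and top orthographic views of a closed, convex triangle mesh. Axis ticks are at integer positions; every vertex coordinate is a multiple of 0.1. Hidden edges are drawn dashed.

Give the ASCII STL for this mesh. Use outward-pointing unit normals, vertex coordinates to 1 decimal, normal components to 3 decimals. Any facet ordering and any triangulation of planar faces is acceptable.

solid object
 facet normal 0.740 0.477 0.474
  outer loop
   vertex 4.6 4.8 1.6
   vertex 2.1 5.8 4.5
   vertex 5.0 1.1 4.7
  endloop
 endfacet
 facet normal 0.096 0.964 -0.249
  outer loop
   vertex 4.6 4.8 1.6
   vertex 0.6 5.2 1.6
   vertex 2.1 5.8 4.5
  endloop
 endfacet
 facet normal -0.331 -0.382 0.863
  outer loop
   vertex 0.7 5.5 5.0
   vertex 0.0 3.4 3.8
   vertex 5.0 1.1 4.7
  endloop
 endfacet
 facet normal 0.287 0.217 0.933
  outer loop
   vertex 0.7 5.5 5.0
   vertex 5.0 1.1 4.7
   vertex 2.1 5.8 4.5
  endloop
 endfacet
 facet normal -0.949 0.316 0.000
  outer loop
   vertex 0.7 5.5 5.0
   vertex 0.6 5.2 1.6
   vertex 0.0 3.4 3.8
  endloop
 endfacet
 facet normal -0.236 0.969 -0.079
  outer loop
   vertex 0.7 5.5 5.0
   vertex 2.1 5.8 4.5
   vertex 0.6 5.2 1.6
  endloop
 endfacet
 facet normal 0.818 -0.314 -0.481
  outer loop
   vertex 4.2 3.3 1.9
   vertex 4.6 4.8 1.6
   vertex 5.0 1.1 4.7
  endloop
 endfacet
 facet normal -0.019 -0.191 -0.981
  outer loop
   vertex 4.2 3.3 1.9
   vertex 0.6 5.2 1.6
   vertex 4.6 4.8 1.6
  endloop
 endfacet
 facet normal -0.296 -0.829 -0.474
  outer loop
   vertex 2.2 2.5 4.0
   vertex 5.0 1.1 4.7
   vertex 0.0 3.4 3.8
  endloop
 endfacet
 facet normal -0.271 -0.785 -0.557
  outer loop
   vertex 2.2 2.5 4.0
   vertex 0.0 3.4 3.8
   vertex 4.2 3.3 1.9
  endloop
 endfacet
 facet normal -0.260 -0.794 -0.550
  outer loop
   vertex 2.2 2.5 4.0
   vertex 4.2 3.3 1.9
   vertex 5.0 1.1 4.7
  endloop
 endfacet
 facet normal -0.530 -0.579 -0.619
  outer loop
   vertex 1.0 4.3 2.1
   vertex 0.0 3.4 3.8
   vertex 0.6 5.2 1.6
  endloop
 endfacet
 facet normal -0.277 -0.772 -0.572
  outer loop
   vertex 1.0 4.3 2.1
   vertex 4.2 3.3 1.9
   vertex 0.0 3.4 3.8
  endloop
 endfacet
 facet normal -0.221 -0.547 -0.807
  outer loop
   vertex 1.0 4.3 2.1
   vertex 0.6 5.2 1.6
   vertex 4.2 3.3 1.9
  endloop
 endfacet
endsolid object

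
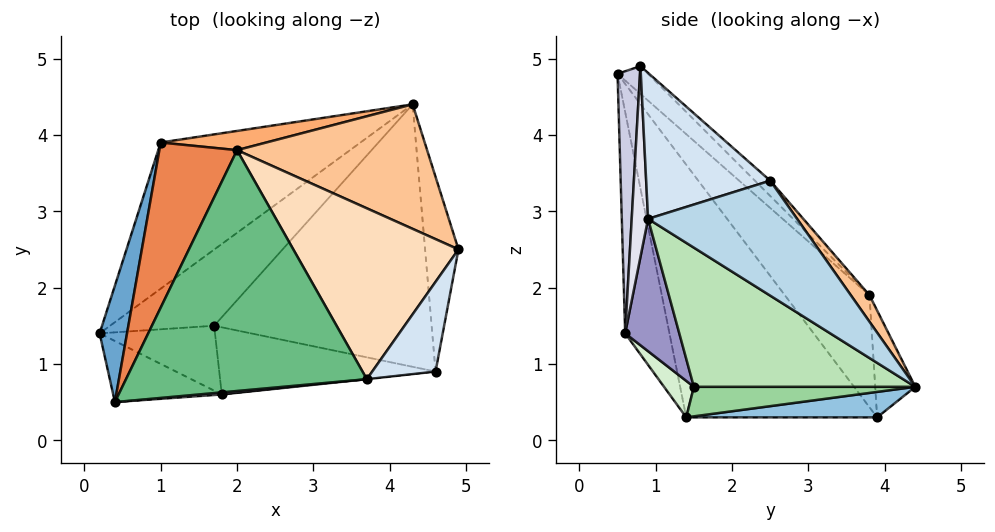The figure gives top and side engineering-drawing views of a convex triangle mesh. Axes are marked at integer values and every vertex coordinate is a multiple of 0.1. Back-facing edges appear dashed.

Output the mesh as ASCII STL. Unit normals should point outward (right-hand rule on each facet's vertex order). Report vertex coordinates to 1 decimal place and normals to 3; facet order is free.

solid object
 facet normal -0.947 0.303 0.103
  outer loop
   vertex 0.4 0.5 4.8
   vertex 1.0 3.9 0.3
   vertex 0.2 1.4 0.3
  endloop
 endfacet
 facet normal 0.126 -0.040 -0.991
  outer loop
   vertex 4.3 4.4 0.7
   vertex 0.2 1.4 0.3
   vertex 1.0 3.9 0.3
  endloop
 endfacet
 facet normal 0.956 -0.093 -0.278
  outer loop
   vertex 4.6 0.9 2.9
   vertex 4.3 4.4 0.7
   vertex 4.9 2.5 3.4
  endloop
 endfacet
 facet normal 0.880 -0.284 0.382
  outer loop
   vertex 4.6 0.9 2.9
   vertex 4.9 2.5 3.4
   vertex 3.7 0.8 4.9
  endloop
 endfacet
 facet normal -0.611 0.669 0.424
  outer loop
   vertex 2.0 3.8 1.9
   vertex 1.0 3.9 0.3
   vertex 0.4 0.5 4.8
  endloop
 endfacet
 facet normal -0.167 0.972 0.165
  outer loop
   vertex 2.0 3.8 1.9
   vertex 4.3 4.4 0.7
   vertex 1.0 3.9 0.3
  endloop
 endfacet
 facet normal 0.078 0.823 0.562
  outer loop
   vertex 2.0 3.8 1.9
   vertex 4.9 2.5 3.4
   vertex 4.3 4.4 0.7
  endloop
 endfacet
 facet normal -0.067 0.686 0.724
  outer loop
   vertex 2.0 3.8 1.9
   vertex 3.7 0.8 4.9
   vertex 4.9 2.5 3.4
  endloop
 endfacet
 facet normal -0.084 0.680 0.728
  outer loop
   vertex 2.0 3.8 1.9
   vertex 0.4 0.5 4.8
   vertex 3.7 0.8 4.9
  endloop
 endfacet
 facet normal 0.265 -0.238 -0.934
  outer loop
   vertex 1.7 1.5 0.7
   vertex 0.2 1.4 0.3
   vertex 4.3 4.4 0.7
  endloop
 endfacet
 facet normal 0.485 -0.435 -0.758
  outer loop
   vertex 1.7 1.5 0.7
   vertex 4.3 4.4 0.7
   vertex 4.6 0.9 2.9
  endloop
 endfacet
 facet normal 0.246 -0.578 -0.778
  outer loop
   vertex 1.8 0.6 1.4
   vertex 0.2 1.4 0.3
   vertex 1.7 1.5 0.7
  endloop
 endfacet
 facet normal 0.446 -0.518 -0.730
  outer loop
   vertex 1.8 0.6 1.4
   vertex 1.7 1.5 0.7
   vertex 4.6 0.9 2.9
  endloop
 endfacet
 facet normal -0.345 -0.923 -0.169
  outer loop
   vertex 1.8 0.6 1.4
   vertex 0.4 0.5 4.8
   vertex 0.2 1.4 0.3
  endloop
 endfacet
 facet normal 0.090 -0.996 0.008
  outer loop
   vertex 1.8 0.6 1.4
   vertex 3.7 0.8 4.9
   vertex 0.4 0.5 4.8
  endloop
 endfacet
 facet normal 0.107 -0.994 -0.001
  outer loop
   vertex 1.8 0.6 1.4
   vertex 4.6 0.9 2.9
   vertex 3.7 0.8 4.9
  endloop
 endfacet
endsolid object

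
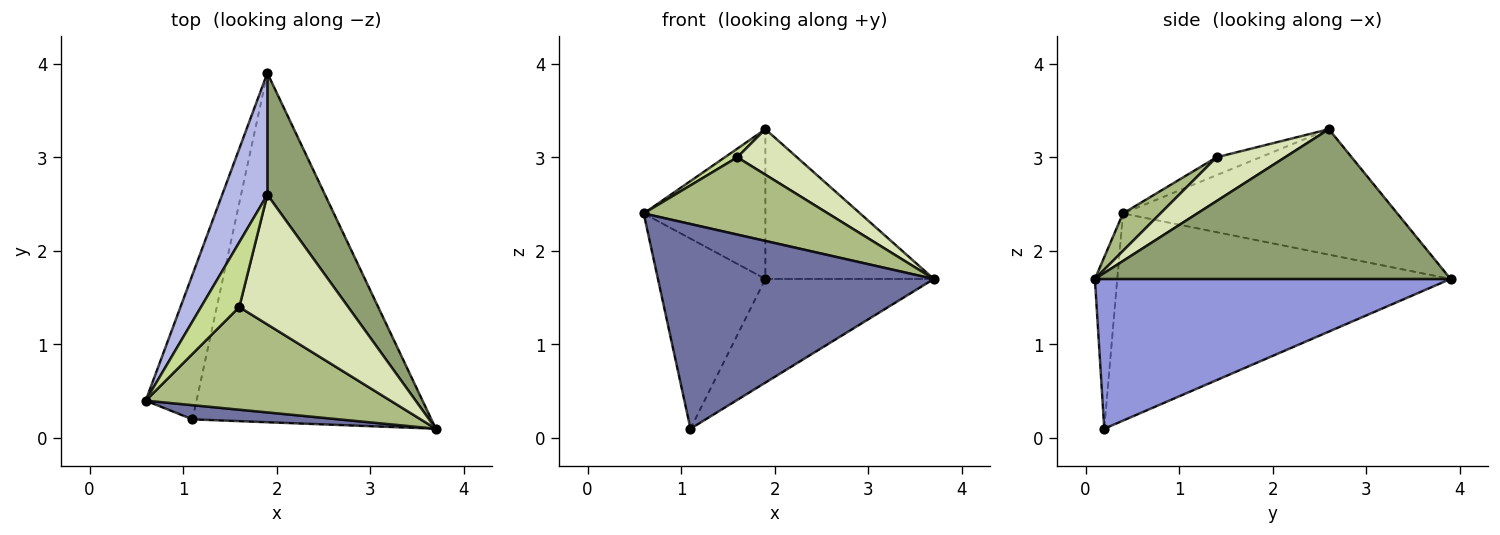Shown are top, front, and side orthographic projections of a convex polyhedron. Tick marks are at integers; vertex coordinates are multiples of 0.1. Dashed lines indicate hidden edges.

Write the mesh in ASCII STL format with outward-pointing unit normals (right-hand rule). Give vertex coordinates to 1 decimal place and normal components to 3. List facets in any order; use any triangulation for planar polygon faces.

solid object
 facet normal -0.081 -0.994 0.069
  outer loop
   vertex 1.1 0.2 0.1
   vertex 3.7 0.1 1.7
   vertex 0.6 0.4 2.4
  endloop
 endfacet
 facet normal -0.927 0.299 -0.227
  outer loop
   vertex 1.1 0.2 0.1
   vertex 0.6 0.4 2.4
   vertex 1.9 3.9 1.7
  endloop
 endfacet
 facet normal 0.515 0.244 -0.822
  outer loop
   vertex 1.1 0.2 0.1
   vertex 1.9 3.9 1.7
   vertex 3.7 0.1 1.7
  endloop
 endfacet
 facet normal -0.868 0.385 0.313
  outer loop
   vertex 1.9 2.6 3.3
   vertex 1.9 3.9 1.7
   vertex 0.6 0.4 2.4
  endloop
 endfacet
 facet normal 0.854 0.404 0.329
  outer loop
   vertex 1.9 2.6 3.3
   vertex 3.7 0.1 1.7
   vertex 1.9 3.9 1.7
  endloop
 endfacet
 facet normal 0.121 -0.597 0.793
  outer loop
   vertex 1.6 1.4 3.0
   vertex 0.6 0.4 2.4
   vertex 3.7 0.1 1.7
  endloop
 endfacet
 facet normal -0.420 -0.120 0.900
  outer loop
   vertex 1.6 1.4 3.0
   vertex 1.9 2.6 3.3
   vertex 0.6 0.4 2.4
  endloop
 endfacet
 facet normal 0.355 -0.309 0.882
  outer loop
   vertex 1.6 1.4 3.0
   vertex 3.7 0.1 1.7
   vertex 1.9 2.6 3.3
  endloop
 endfacet
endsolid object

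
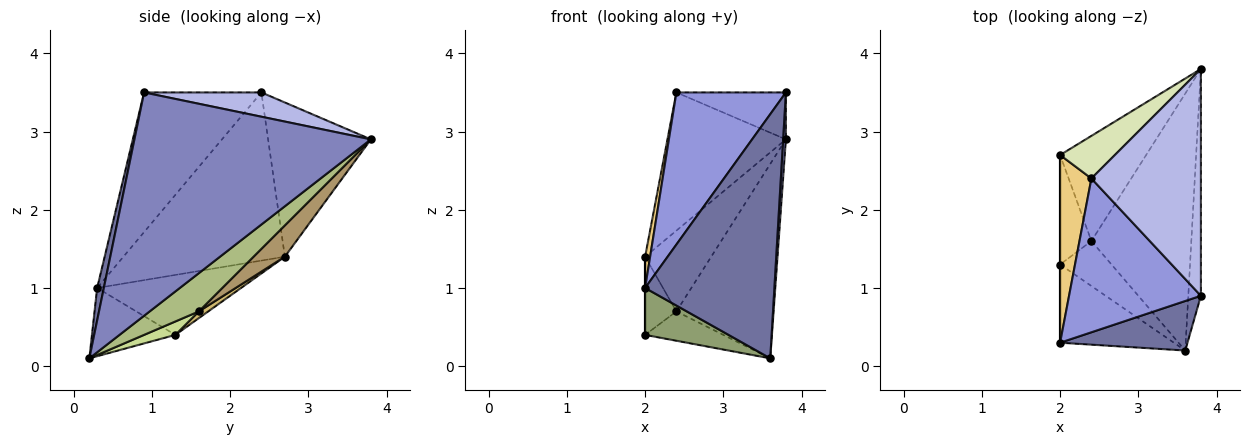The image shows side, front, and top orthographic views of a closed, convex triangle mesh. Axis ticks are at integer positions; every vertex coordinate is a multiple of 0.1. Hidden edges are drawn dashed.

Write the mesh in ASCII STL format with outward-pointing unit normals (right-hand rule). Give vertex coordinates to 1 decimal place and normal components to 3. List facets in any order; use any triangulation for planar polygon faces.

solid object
 facet normal 0.051 -0.979 0.199
  outer loop
   vertex 3.6 0.2 0.1
   vertex 3.8 0.9 3.5
   vertex 2.0 0.3 1.0
  endloop
 endfacet
 facet normal 0.998 -0.012 -0.056
  outer loop
   vertex 3.6 0.2 0.1
   vertex 3.8 3.8 2.9
   vertex 3.8 0.9 3.5
  endloop
 endfacet
 facet normal -0.602 -0.562 0.568
  outer loop
   vertex 2.4 2.4 3.5
   vertex 2.0 0.3 1.0
   vertex 3.8 0.9 3.5
  endloop
 endfacet
 facet normal 0.212 0.198 0.957
  outer loop
   vertex 2.4 2.4 3.5
   vertex 3.8 0.9 3.5
   vertex 3.8 3.8 2.9
  endloop
 endfacet
 facet normal -0.457 -0.457 -0.762
  outer loop
   vertex 2.0 1.3 0.4
   vertex 3.6 0.2 0.1
   vertex 2.0 0.3 1.0
  endloop
 endfacet
 facet normal 0.292 0.577 -0.763
  outer loop
   vertex 2.4 1.6 0.7
   vertex 3.8 3.8 2.9
   vertex 3.6 0.2 0.1
  endloop
 endfacet
 facet normal 0.213 0.534 -0.818
  outer loop
   vertex 2.4 1.6 0.7
   vertex 3.6 0.2 0.1
   vertex 2.0 1.3 0.4
  endloop
 endfacet
 facet normal -0.638 0.736 0.227
  outer loop
   vertex 2.0 2.7 1.4
   vertex 2.4 2.4 3.5
   vertex 3.8 3.8 2.9
  endloop
 endfacet
 facet normal 0.277 0.586 -0.762
  outer loop
   vertex 2.0 2.7 1.4
   vertex 3.8 3.8 2.9
   vertex 2.4 1.6 0.7
  endloop
 endfacet
 facet normal 0.172 0.573 -0.802
  outer loop
   vertex 2.0 2.7 1.4
   vertex 2.4 1.6 0.7
   vertex 2.0 1.3 0.4
  endloop
 endfacet
 facet normal -0.983 -0.030 0.183
  outer loop
   vertex 2.0 2.7 1.4
   vertex 2.0 0.3 1.0
   vertex 2.4 2.4 3.5
  endloop
 endfacet
 facet normal -1.000 0.000 0.000
  outer loop
   vertex 2.0 2.7 1.4
   vertex 2.0 1.3 0.4
   vertex 2.0 0.3 1.0
  endloop
 endfacet
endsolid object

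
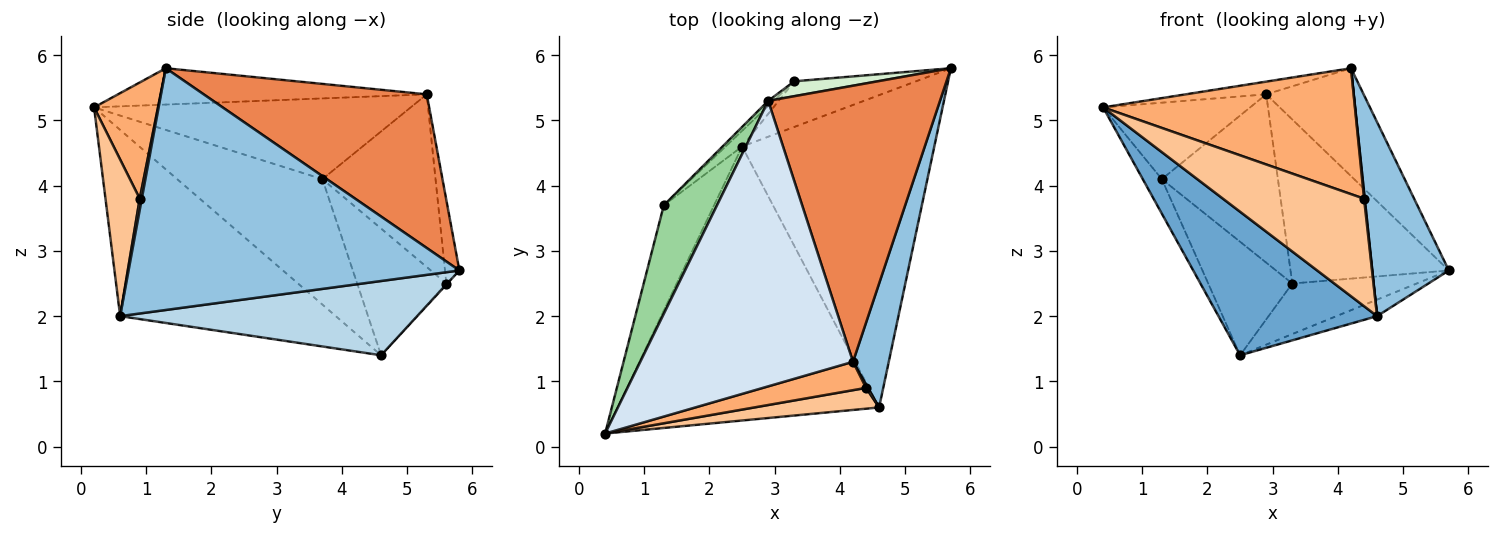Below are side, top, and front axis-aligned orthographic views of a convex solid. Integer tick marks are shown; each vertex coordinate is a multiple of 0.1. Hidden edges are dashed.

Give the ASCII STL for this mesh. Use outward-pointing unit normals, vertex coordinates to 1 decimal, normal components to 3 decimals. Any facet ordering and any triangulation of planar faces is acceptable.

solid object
 facet normal -0.533 -0.392 -0.749
  outer loop
   vertex 4.6 0.6 2.0
   vertex 0.4 0.2 5.2
   vertex 2.5 4.6 1.4
  endloop
 endfacet
 facet normal 0.964 -0.223 0.143
  outer loop
   vertex 4.6 0.6 2.0
   vertex 5.7 5.8 2.7
   vertex 4.2 1.3 5.8
  endloop
 endfacet
 facet normal 0.360 0.049 -0.932
  outer loop
   vertex 4.6 0.6 2.0
   vertex 2.5 4.6 1.4
   vertex 5.7 5.8 2.7
  endloop
 endfacet
 facet normal -0.168 0.044 0.985
  outer loop
   vertex 2.9 5.3 5.4
   vertex 0.4 0.2 5.2
   vertex 4.2 1.3 5.8
  endloop
 endfacet
 facet normal 0.640 0.280 0.716
  outer loop
   vertex 2.9 5.3 5.4
   vertex 4.2 1.3 5.8
   vertex 5.7 5.8 2.7
  endloop
 endfacet
 facet normal 0.240 -0.947 0.213
  outer loop
   vertex 4.4 0.9 3.8
   vertex 4.2 1.3 5.8
   vertex 0.4 0.2 5.2
  endloop
 endfacet
 facet normal 0.232 -0.955 0.185
  outer loop
   vertex 4.4 0.9 3.8
   vertex 0.4 0.2 5.2
   vertex 4.6 0.6 2.0
  endloop
 endfacet
 facet normal 0.937 -0.312 0.156
  outer loop
   vertex 4.4 0.9 3.8
   vertex 4.6 0.6 2.0
   vertex 4.2 1.3 5.8
  endloop
 endfacet
 facet normal -0.921 0.121 -0.369
  outer loop
   vertex 1.3 3.7 4.1
   vertex 2.5 4.6 1.4
   vertex 0.4 0.2 5.2
  endloop
 endfacet
 facet normal -0.778 0.361 0.513
  outer loop
   vertex 1.3 3.7 4.1
   vertex 0.4 0.2 5.2
   vertex 2.9 5.3 5.4
  endloop
 endfacet
 facet normal -0.006 0.742 -0.670
  outer loop
   vertex 3.3 5.6 2.5
   vertex 5.7 5.8 2.7
   vertex 2.5 4.6 1.4
  endloop
 endfacet
 facet normal -0.090 0.992 0.090
  outer loop
   vertex 3.3 5.6 2.5
   vertex 2.9 5.3 5.4
   vertex 5.7 5.8 2.7
  endloop
 endfacet
 facet normal -0.724 0.683 -0.094
  outer loop
   vertex 3.3 5.6 2.5
   vertex 2.5 4.6 1.4
   vertex 1.3 3.7 4.1
  endloop
 endfacet
 facet normal -0.698 0.716 -0.022
  outer loop
   vertex 3.3 5.6 2.5
   vertex 1.3 3.7 4.1
   vertex 2.9 5.3 5.4
  endloop
 endfacet
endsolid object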